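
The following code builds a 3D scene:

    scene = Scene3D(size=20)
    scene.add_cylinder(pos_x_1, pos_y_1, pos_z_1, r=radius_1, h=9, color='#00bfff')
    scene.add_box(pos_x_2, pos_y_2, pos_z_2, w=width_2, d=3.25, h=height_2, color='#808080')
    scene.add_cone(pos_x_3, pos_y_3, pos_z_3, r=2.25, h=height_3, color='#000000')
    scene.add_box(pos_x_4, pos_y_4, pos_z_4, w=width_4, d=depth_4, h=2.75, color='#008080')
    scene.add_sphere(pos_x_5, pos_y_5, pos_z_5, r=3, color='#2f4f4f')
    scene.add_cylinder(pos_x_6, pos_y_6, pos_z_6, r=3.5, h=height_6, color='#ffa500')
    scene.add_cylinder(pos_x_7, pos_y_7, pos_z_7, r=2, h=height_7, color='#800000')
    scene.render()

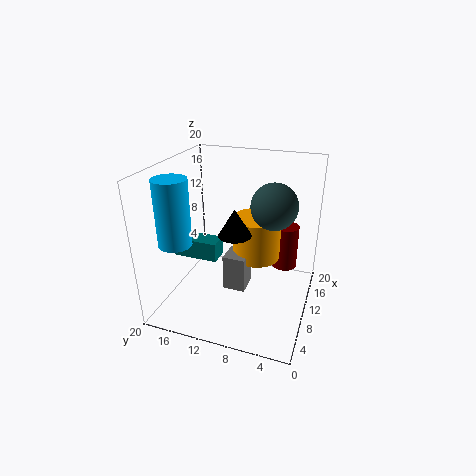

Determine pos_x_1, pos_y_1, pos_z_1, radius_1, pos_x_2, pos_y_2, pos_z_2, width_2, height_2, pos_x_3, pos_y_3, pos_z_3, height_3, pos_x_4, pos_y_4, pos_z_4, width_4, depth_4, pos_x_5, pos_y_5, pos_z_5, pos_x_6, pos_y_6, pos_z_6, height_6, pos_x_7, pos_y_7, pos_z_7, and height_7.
pos_x_1 = 5.5, pos_y_1 = 17.25, pos_z_1 = 10, radius_1 = 2.25, pos_x_2 = 9, pos_y_2 = 8.75, pos_z_2 = 1.75, width_2 = 3.5, height_2 = 5.25, pos_x_3 = 8.75, pos_y_3 = 10, pos_z_3 = 11, height_3 = 3.75, pos_x_4 = 8.25, pos_y_4 = 12.75, pos_z_4 = 6.5, width_4 = 2.75, depth_4 = 6.5, pos_x_5 = 9.5, pos_y_5 = 5, pos_z_5 = 15.5, pos_x_6 = 13.25, pos_y_6 = 8.25, pos_z_6 = 5.75, height_6 = 6.25, pos_x_7 = 18, pos_y_7 = 4.75, pos_z_7 = 2, height_7 = 7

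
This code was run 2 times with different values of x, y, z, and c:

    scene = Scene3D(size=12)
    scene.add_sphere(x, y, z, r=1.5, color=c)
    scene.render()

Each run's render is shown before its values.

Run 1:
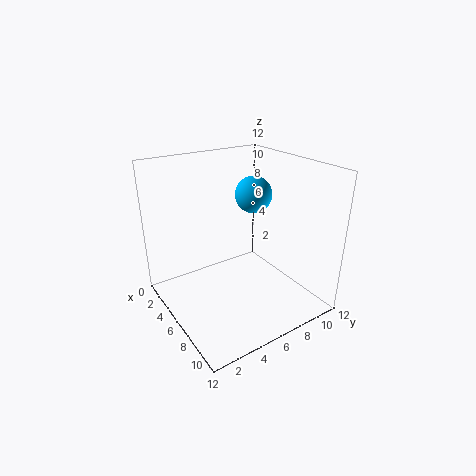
x = 6, y = 7.5, z = 9.5, c = 'deepskyblue'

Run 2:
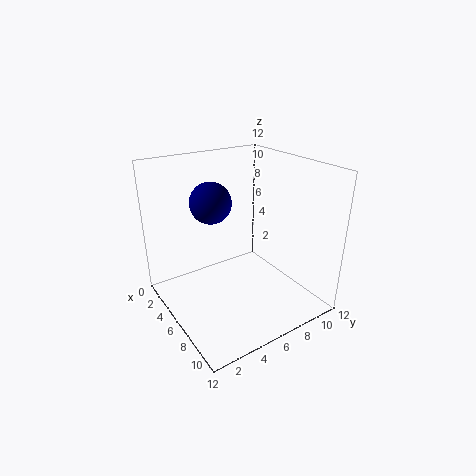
x = 7, y = 3, z = 10, c = 'navy'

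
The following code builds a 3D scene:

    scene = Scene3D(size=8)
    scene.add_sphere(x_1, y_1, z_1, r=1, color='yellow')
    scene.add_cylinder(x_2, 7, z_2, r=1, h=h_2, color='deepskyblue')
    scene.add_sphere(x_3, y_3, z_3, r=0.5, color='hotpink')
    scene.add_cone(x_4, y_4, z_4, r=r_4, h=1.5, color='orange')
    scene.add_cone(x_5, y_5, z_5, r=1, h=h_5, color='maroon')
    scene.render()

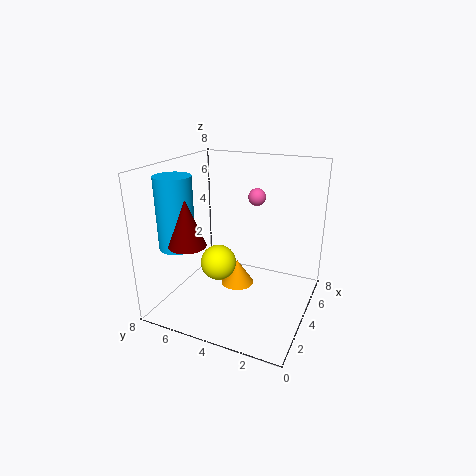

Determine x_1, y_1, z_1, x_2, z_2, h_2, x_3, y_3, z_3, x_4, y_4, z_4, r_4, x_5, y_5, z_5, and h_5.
x_1 = 3.5, y_1 = 5, z_1 = 2.5, x_2 = 2.5, z_2 = 3.5, h_2 = 4, x_3 = 5.5, y_3 = 3.5, z_3 = 6, x_4 = 5, y_4 = 4.5, z_4 = 0.5, r_4 = 1, x_5 = 2, y_5 = 6, z_5 = 4, h_5 = 2.5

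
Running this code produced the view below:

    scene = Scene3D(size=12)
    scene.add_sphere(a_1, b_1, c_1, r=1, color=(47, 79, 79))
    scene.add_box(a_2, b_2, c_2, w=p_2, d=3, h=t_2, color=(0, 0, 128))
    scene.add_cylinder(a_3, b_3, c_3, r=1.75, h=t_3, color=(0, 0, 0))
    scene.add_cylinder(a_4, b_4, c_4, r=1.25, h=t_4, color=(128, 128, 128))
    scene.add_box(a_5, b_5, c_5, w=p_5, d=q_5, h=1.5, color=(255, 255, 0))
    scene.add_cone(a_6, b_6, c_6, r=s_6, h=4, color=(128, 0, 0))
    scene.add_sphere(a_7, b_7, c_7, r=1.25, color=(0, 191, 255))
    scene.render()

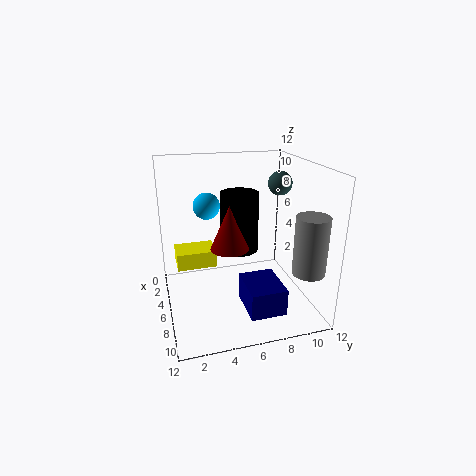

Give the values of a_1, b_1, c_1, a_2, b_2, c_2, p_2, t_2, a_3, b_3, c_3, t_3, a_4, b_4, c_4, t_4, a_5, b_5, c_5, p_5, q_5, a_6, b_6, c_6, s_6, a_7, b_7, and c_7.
a_1 = 5.5
b_1 = 9.75
c_1 = 10.25
a_2 = 6.25
b_2 = 6
c_2 = 0.5
p_2 = 3.75
t_2 = 2.25
a_3 = 3
b_3 = 7
c_3 = 3.5
t_3 = 5.5
a_4 = 10.5
b_4 = 10.25
c_4 = 4.5
t_4 = 4.5
a_5 = 2
b_5 = 1
c_5 = 2.75
p_5 = 2.5
q_5 = 3.5
a_6 = 4.25
b_6 = 5.75
c_6 = 4.25
s_6 = 1.75
a_7 = 1.5
b_7 = 4.25
c_7 = 7.5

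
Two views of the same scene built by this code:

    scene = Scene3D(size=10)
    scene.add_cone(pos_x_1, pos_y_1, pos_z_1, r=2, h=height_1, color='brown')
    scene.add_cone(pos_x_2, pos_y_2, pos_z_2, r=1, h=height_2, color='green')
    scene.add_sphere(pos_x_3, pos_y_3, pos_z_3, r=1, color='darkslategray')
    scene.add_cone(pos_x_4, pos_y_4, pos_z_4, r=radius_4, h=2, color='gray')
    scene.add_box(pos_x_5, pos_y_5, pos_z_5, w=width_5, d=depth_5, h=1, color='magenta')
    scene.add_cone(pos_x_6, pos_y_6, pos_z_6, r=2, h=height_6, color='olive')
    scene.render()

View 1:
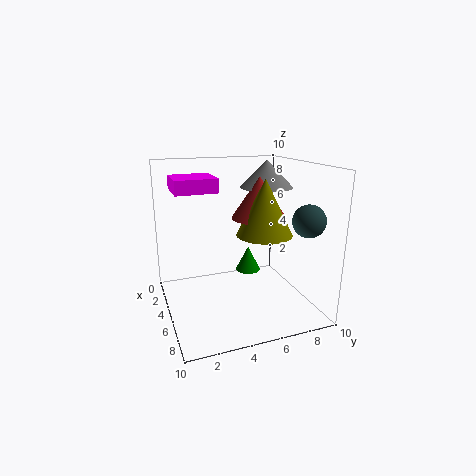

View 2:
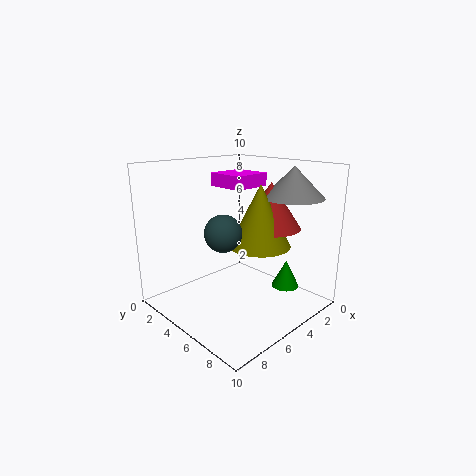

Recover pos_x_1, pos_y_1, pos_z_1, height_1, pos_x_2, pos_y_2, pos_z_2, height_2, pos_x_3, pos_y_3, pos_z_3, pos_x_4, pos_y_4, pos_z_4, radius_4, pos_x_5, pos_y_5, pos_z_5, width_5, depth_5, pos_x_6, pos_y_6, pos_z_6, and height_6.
pos_x_1 = 4; pos_y_1 = 7; pos_z_1 = 6; height_1 = 3; pos_x_2 = 2; pos_y_2 = 7; pos_z_2 = 1; height_2 = 2; pos_x_3 = 9; pos_y_3 = 8; pos_z_3 = 7; pos_x_4 = 3; pos_y_4 = 8; pos_z_4 = 8; radius_4 = 2; pos_x_5 = 1; pos_y_5 = 1; pos_z_5 = 8; width_5 = 3; depth_5 = 3; pos_x_6 = 5; pos_y_6 = 7; pos_z_6 = 5; height_6 = 4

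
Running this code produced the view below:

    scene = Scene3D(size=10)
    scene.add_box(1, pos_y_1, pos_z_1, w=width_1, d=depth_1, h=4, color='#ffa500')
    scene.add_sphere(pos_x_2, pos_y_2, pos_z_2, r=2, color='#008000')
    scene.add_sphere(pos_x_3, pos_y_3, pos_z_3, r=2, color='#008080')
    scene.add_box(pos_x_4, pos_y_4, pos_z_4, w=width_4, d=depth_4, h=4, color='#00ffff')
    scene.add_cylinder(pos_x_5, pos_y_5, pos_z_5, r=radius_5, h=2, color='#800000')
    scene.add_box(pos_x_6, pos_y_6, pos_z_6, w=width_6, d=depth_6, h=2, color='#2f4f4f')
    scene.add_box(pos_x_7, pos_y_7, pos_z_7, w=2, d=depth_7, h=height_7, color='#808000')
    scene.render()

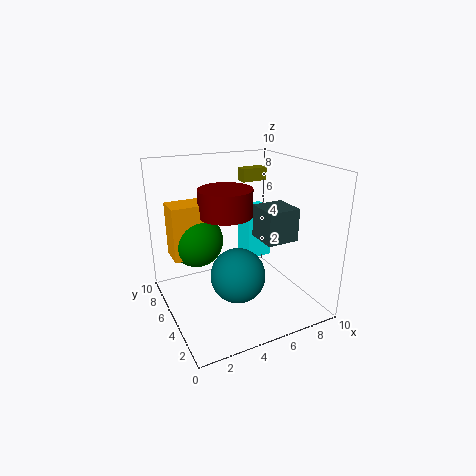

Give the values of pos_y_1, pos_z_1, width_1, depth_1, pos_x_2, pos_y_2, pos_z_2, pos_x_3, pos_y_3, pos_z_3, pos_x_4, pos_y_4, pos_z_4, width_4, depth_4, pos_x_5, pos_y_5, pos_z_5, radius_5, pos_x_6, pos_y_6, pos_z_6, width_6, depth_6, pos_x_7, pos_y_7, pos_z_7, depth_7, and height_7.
pos_y_1 = 7, pos_z_1 = 3, width_1 = 3, depth_1 = 2, pos_x_2 = 3, pos_y_2 = 8, pos_z_2 = 4, pos_x_3 = 5, pos_y_3 = 5, pos_z_3 = 2, pos_x_4 = 7, pos_y_4 = 7, pos_z_4 = 2, width_4 = 2, depth_4 = 2, pos_x_5 = 5, pos_y_5 = 7, pos_z_5 = 6, radius_5 = 2, pos_x_6 = 5, pos_y_6 = 1, pos_z_6 = 6, width_6 = 2, depth_6 = 2, pos_x_7 = 7, pos_y_7 = 8, pos_z_7 = 8, depth_7 = 1, height_7 = 1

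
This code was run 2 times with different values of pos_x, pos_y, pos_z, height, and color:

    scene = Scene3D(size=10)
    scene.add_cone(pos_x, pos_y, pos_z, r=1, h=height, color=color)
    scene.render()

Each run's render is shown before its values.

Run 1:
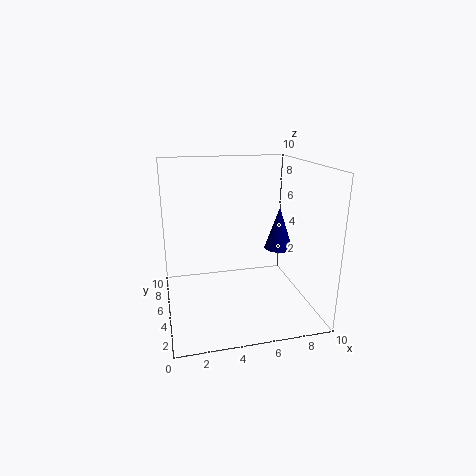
pos_x = 8; pos_y = 5; pos_z = 4; height = 3; color = 'navy'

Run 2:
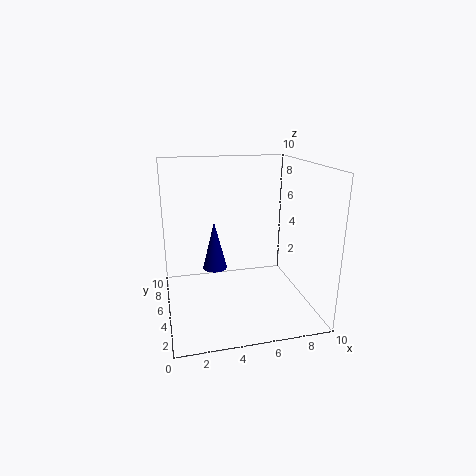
pos_x = 4; pos_y = 9; pos_z = 1; height = 4; color = 'navy'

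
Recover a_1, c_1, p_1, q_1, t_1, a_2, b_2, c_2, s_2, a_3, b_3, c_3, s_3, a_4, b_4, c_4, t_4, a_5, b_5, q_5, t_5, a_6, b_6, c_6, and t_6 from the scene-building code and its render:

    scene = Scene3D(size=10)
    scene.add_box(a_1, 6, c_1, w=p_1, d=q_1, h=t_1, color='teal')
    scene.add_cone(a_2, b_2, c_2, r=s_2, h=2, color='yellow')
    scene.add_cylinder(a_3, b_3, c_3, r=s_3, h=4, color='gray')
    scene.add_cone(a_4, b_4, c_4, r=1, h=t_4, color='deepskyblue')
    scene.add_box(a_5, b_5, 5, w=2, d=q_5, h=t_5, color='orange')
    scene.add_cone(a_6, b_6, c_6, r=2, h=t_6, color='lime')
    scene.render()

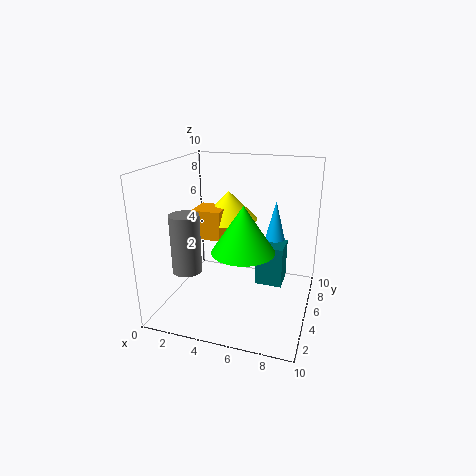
a_1 = 6
c_1 = 1
p_1 = 2
q_1 = 2
t_1 = 3
a_2 = 4
b_2 = 6
c_2 = 6
s_2 = 2
a_3 = 2
b_3 = 3
c_3 = 3
s_3 = 1
a_4 = 7
b_4 = 8
c_4 = 3
t_4 = 4
a_5 = 2
b_5 = 4
q_5 = 2
t_5 = 2
a_6 = 6
b_6 = 3
c_6 = 5
t_6 = 3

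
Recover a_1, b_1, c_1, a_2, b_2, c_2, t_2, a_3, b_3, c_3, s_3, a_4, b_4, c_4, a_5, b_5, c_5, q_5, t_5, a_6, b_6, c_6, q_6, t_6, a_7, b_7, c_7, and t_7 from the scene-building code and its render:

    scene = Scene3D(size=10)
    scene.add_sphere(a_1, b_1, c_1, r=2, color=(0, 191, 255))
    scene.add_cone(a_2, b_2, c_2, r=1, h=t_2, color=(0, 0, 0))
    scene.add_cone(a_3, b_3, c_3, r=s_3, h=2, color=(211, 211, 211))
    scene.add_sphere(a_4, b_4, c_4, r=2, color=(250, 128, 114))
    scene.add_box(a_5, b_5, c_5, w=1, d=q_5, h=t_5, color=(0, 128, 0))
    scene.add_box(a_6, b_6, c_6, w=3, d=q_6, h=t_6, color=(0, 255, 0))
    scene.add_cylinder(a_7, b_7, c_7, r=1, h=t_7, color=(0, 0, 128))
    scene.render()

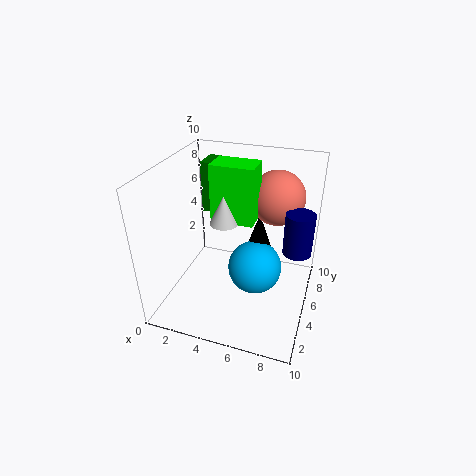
a_1 = 6; b_1 = 6; c_1 = 2; a_2 = 6; b_2 = 7; c_2 = 3; t_2 = 3; a_3 = 4; b_3 = 5; c_3 = 6; s_3 = 1; a_4 = 7; b_4 = 8; c_4 = 7; a_5 = 1; b_5 = 8; c_5 = 5; q_5 = 2; t_5 = 4; a_6 = 3; b_6 = 5; c_6 = 6; q_6 = 2; t_6 = 4; a_7 = 9; b_7 = 6; c_7 = 4; t_7 = 3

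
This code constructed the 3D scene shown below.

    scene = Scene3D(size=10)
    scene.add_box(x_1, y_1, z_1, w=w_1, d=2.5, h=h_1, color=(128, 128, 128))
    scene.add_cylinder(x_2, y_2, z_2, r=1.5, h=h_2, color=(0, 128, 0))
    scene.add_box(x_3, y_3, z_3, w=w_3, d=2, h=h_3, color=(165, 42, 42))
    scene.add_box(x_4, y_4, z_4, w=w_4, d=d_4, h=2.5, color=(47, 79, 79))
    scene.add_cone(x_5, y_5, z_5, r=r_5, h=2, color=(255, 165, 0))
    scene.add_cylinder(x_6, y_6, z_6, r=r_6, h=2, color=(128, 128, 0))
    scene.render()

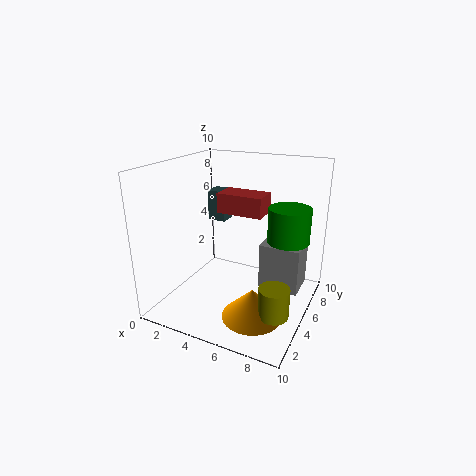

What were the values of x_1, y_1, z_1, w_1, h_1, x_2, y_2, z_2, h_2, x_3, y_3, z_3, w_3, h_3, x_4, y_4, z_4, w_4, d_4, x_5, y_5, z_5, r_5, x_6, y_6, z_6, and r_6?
x_1 = 6; y_1 = 6.5; z_1 = 0.5; w_1 = 3; h_1 = 3.5; x_2 = 8; y_2 = 7; z_2 = 4.5; h_2 = 2.5; x_3 = 2.5; y_3 = 6.5; z_3 = 6; w_3 = 3.5; h_3 = 1.5; x_4 = 0.5; y_4 = 8.5; z_4 = 4.5; w_4 = 1.5; d_4 = 1.5; x_5 = 7; y_5 = 3; z_5 = 0.5; r_5 = 2; x_6 = 8.5; y_6 = 3; z_6 = 1; r_6 = 1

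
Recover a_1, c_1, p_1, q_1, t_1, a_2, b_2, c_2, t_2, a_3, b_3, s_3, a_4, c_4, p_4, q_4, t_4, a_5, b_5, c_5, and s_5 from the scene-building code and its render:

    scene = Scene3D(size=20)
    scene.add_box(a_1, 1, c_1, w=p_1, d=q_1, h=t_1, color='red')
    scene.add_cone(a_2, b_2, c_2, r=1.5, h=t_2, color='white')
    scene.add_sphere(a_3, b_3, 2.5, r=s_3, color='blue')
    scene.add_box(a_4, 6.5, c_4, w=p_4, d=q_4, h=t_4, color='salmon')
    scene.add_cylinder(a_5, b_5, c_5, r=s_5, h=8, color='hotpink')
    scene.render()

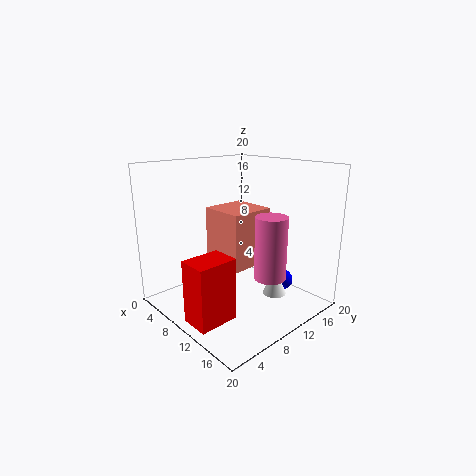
a_1 = 9.5; c_1 = 0.5; p_1 = 4; q_1 = 5.5; t_1 = 8.5; a_2 = 16.5; b_2 = 10.5; c_2 = 4; t_2 = 3.5; a_3 = 13; b_3 = 16.5; s_3 = 1.5; a_4 = 7.5; c_4 = 7; p_4 = 6; q_4 = 6; t_4 = 7.5; a_5 = 16.5; b_5 = 9.5; c_5 = 6.5; s_5 = 2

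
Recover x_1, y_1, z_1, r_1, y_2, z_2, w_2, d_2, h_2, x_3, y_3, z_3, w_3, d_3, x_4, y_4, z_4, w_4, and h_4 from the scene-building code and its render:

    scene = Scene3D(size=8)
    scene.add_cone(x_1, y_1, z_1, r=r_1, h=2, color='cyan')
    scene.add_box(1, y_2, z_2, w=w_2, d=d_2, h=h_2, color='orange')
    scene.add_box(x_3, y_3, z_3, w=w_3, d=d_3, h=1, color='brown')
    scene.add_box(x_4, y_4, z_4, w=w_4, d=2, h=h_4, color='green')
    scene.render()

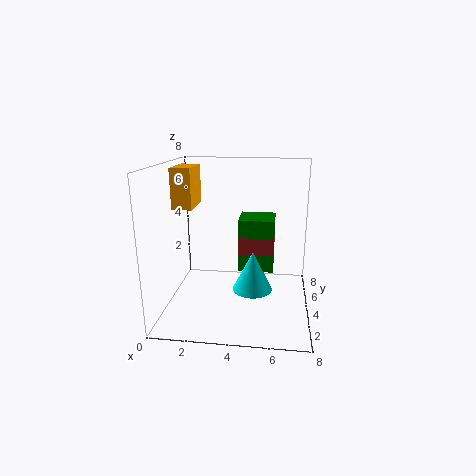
x_1 = 5, y_1 = 2, z_1 = 2, r_1 = 1, y_2 = 2, z_2 = 6, w_2 = 1, d_2 = 2, h_2 = 2, x_3 = 4, y_3 = 4, z_3 = 3, w_3 = 2, d_3 = 3, x_4 = 4, y_4 = 4, z_4 = 2, w_4 = 2, h_4 = 3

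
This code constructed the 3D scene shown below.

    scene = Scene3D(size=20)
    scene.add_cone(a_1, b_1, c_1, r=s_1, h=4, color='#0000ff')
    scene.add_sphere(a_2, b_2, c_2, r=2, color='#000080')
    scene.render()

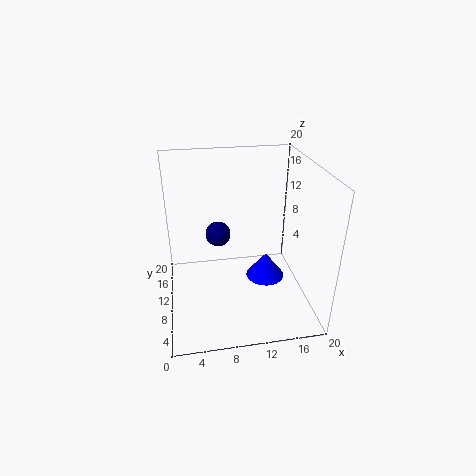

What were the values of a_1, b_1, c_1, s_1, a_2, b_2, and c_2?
a_1 = 15, b_1 = 13, c_1 = 1, s_1 = 3, a_2 = 8, b_2 = 17, c_2 = 7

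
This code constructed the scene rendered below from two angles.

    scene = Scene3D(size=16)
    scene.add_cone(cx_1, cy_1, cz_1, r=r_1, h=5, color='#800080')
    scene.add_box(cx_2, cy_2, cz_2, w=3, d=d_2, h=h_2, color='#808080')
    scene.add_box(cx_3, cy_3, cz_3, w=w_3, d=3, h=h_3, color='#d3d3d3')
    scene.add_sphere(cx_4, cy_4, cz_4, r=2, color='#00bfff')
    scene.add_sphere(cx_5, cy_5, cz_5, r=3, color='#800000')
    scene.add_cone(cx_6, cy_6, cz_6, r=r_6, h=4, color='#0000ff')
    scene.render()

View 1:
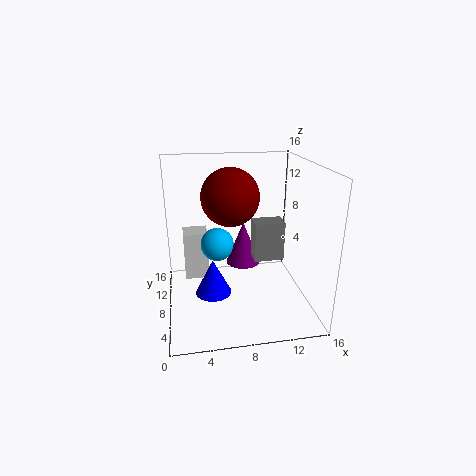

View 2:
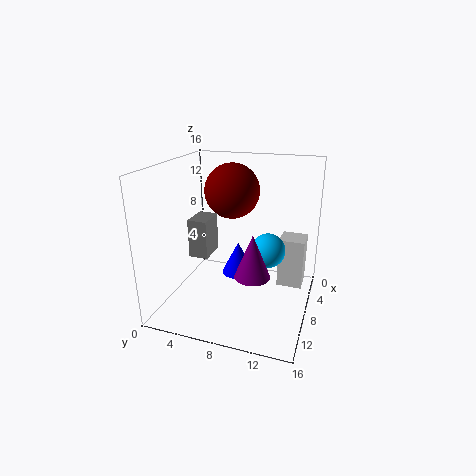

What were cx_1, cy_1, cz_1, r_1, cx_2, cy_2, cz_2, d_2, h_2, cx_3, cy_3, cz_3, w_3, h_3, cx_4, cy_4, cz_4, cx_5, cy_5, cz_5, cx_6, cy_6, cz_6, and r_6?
cx_1 = 9
cy_1 = 10
cz_1 = 4
r_1 = 2
cx_2 = 9
cy_2 = 4
cz_2 = 7
d_2 = 2
h_2 = 4
cx_3 = 2
cy_3 = 12
cz_3 = 1
w_3 = 3
h_3 = 6
cx_4 = 6
cy_4 = 11
cz_4 = 6
cx_5 = 7
cy_5 = 7
cz_5 = 13
cx_6 = 5
cy_6 = 7
cz_6 = 2
r_6 = 2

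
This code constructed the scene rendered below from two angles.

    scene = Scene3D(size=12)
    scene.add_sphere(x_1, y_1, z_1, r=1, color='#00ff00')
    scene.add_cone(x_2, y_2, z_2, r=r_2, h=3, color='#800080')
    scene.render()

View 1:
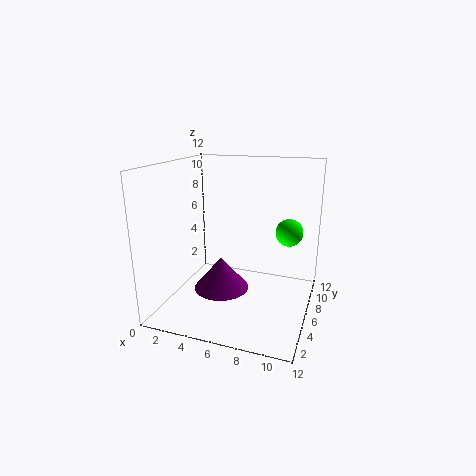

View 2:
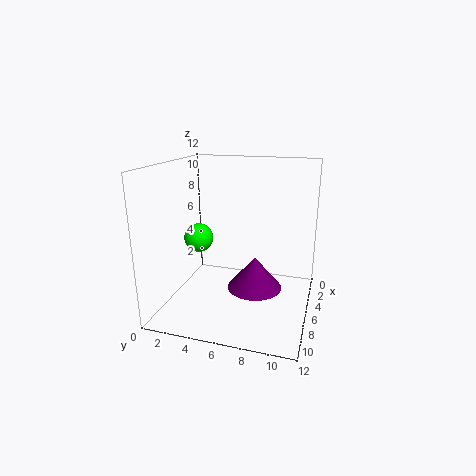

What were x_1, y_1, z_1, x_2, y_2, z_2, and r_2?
x_1 = 10.5, y_1 = 4.5, z_1 = 7.5, x_2 = 4, y_2 = 7, z_2 = 0.5, r_2 = 2.5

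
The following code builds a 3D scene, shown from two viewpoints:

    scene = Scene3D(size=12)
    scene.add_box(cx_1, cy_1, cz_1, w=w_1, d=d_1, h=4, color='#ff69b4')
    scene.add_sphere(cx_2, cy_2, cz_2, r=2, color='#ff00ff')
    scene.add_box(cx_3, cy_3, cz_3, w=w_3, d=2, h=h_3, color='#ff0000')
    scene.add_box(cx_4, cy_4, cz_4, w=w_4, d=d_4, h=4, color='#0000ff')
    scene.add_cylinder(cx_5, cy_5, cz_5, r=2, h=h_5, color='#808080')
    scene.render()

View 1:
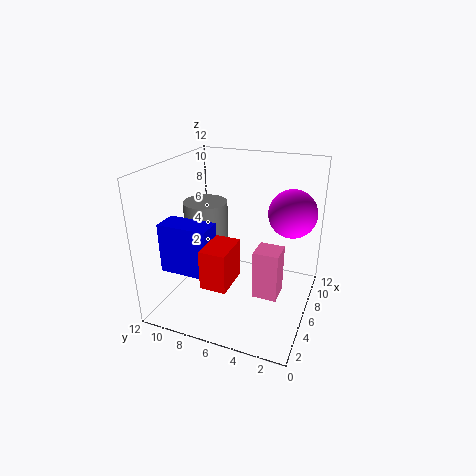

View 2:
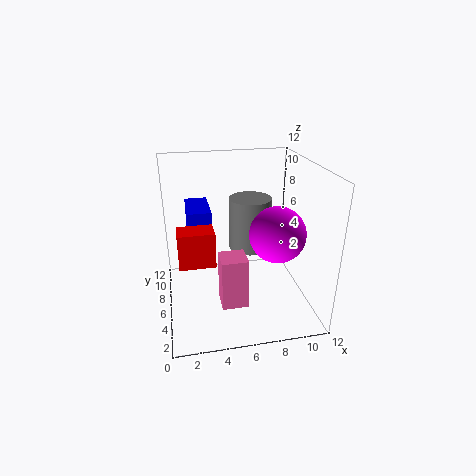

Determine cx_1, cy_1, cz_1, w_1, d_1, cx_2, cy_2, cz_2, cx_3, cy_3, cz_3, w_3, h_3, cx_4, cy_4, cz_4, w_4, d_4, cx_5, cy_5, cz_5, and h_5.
cx_1 = 4, cy_1 = 2, cz_1 = 2, w_1 = 2, d_1 = 2, cx_2 = 8, cy_2 = 2, cz_2 = 8, cx_3 = 1, cy_3 = 5, cz_3 = 4, w_3 = 3, h_3 = 3, cx_4 = 2, cy_4 = 7, cz_4 = 4, w_4 = 2, d_4 = 4, cx_5 = 8, cy_5 = 10, cz_5 = 3, h_5 = 5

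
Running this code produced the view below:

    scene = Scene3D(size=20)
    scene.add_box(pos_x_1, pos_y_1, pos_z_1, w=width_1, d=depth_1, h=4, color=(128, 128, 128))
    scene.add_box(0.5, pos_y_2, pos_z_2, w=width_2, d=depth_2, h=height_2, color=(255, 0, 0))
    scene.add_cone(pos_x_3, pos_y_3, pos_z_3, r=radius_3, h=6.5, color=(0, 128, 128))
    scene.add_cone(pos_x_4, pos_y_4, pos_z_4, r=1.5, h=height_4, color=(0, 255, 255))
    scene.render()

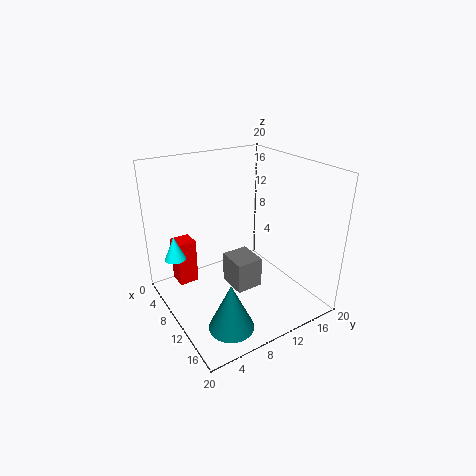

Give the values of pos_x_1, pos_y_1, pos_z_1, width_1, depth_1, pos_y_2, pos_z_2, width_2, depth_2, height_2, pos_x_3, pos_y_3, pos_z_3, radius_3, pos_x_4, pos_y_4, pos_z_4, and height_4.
pos_x_1 = 11
pos_y_1 = 7
pos_z_1 = 5
width_1 = 4
depth_1 = 3.5
pos_y_2 = 3.5
pos_z_2 = 0.5
width_2 = 3
depth_2 = 3
height_2 = 7
pos_x_3 = 15.5
pos_y_3 = 5.5
pos_z_3 = 0.5
radius_3 = 3
pos_x_4 = 5
pos_y_4 = 2.5
pos_z_4 = 6.5
height_4 = 3.5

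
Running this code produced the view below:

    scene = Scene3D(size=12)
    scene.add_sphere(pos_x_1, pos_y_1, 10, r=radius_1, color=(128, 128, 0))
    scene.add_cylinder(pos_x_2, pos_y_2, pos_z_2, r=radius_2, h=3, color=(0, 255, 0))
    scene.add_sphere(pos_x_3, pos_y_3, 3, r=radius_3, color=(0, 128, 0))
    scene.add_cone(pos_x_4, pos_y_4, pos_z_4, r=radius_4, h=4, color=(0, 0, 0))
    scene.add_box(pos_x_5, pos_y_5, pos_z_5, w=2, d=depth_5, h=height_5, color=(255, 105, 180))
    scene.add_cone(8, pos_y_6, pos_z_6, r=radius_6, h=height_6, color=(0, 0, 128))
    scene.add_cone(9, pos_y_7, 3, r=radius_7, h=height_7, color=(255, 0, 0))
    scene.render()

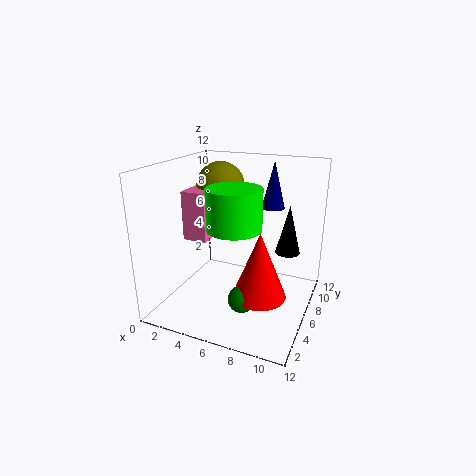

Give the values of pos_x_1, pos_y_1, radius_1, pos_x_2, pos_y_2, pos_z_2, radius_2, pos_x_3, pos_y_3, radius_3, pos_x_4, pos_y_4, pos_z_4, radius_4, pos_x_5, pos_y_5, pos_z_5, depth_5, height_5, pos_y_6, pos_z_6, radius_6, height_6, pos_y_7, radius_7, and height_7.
pos_x_1 = 4; pos_y_1 = 7; radius_1 = 2; pos_x_2 = 7; pos_y_2 = 3; pos_z_2 = 8; radius_2 = 2; pos_x_3 = 8; pos_y_3 = 2; radius_3 = 1; pos_x_4 = 10; pos_y_4 = 7; pos_z_4 = 5; radius_4 = 1; pos_x_5 = 2; pos_y_5 = 4; pos_z_5 = 6; depth_5 = 4; height_5 = 4; pos_y_6 = 9; pos_z_6 = 8; radius_6 = 1; height_6 = 4; pos_y_7 = 3; radius_7 = 2; height_7 = 5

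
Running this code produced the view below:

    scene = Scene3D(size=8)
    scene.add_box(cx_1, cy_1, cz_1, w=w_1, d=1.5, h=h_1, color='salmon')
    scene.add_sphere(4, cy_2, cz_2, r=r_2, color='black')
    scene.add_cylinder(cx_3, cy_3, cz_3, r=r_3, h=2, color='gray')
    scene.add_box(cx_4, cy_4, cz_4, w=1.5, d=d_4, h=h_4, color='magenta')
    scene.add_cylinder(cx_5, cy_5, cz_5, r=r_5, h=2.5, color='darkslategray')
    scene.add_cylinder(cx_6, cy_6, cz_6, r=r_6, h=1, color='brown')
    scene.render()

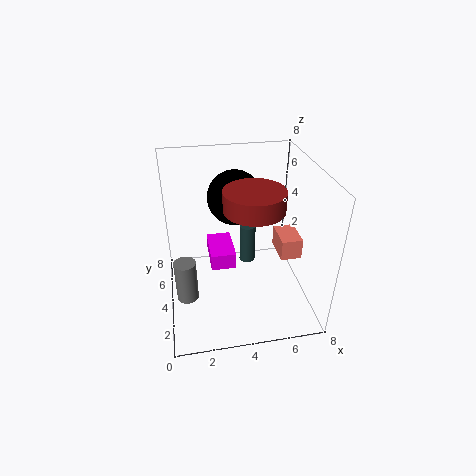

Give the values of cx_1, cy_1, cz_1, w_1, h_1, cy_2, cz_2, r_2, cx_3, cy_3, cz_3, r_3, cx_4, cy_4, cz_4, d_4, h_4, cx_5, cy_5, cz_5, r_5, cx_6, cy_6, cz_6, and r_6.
cx_1 = 5.5, cy_1 = 1, cz_1 = 4.5, w_1 = 1, h_1 = 1, cy_2 = 5, cz_2 = 6, r_2 = 1.5, cx_3 = 1, cy_3 = 1, cz_3 = 3, r_3 = 0.5, cx_4 = 2.5, cy_4 = 4.5, cz_4 = 1.5, d_4 = 2.5, h_4 = 1, cx_5 = 5, cy_5 = 6, cz_5 = 1, r_5 = 0.5, cx_6 = 4.5, cy_6 = 2.5, cz_6 = 6.5, r_6 = 1.5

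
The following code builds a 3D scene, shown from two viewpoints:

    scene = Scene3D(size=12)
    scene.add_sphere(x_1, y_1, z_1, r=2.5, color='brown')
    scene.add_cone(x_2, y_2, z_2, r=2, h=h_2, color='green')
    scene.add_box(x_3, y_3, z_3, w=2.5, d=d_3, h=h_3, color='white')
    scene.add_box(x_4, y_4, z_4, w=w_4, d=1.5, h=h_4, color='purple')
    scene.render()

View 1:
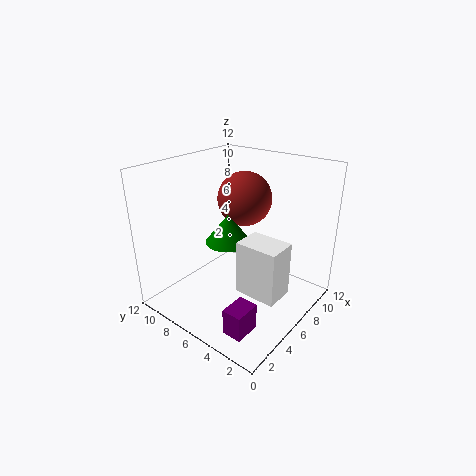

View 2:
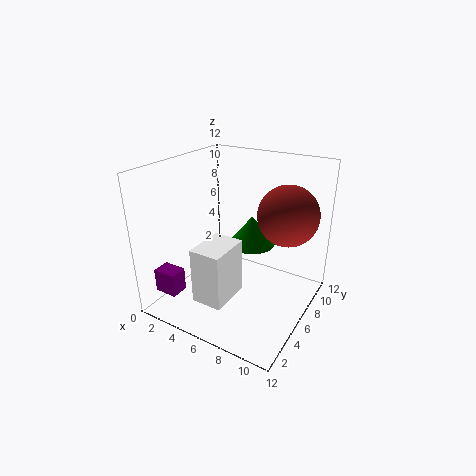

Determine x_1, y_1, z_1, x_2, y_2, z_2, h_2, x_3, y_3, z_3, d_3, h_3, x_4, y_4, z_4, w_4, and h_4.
x_1 = 9.5, y_1 = 8, z_1 = 8, x_2 = 6.5, y_2 = 7.5, z_2 = 5, h_2 = 2.5, x_3 = 4.5, y_3 = 1.5, z_3 = 2, d_3 = 3.5, h_3 = 4.5, x_4 = 0.5, y_4 = 1.5, z_4 = 1.5, w_4 = 2, h_4 = 2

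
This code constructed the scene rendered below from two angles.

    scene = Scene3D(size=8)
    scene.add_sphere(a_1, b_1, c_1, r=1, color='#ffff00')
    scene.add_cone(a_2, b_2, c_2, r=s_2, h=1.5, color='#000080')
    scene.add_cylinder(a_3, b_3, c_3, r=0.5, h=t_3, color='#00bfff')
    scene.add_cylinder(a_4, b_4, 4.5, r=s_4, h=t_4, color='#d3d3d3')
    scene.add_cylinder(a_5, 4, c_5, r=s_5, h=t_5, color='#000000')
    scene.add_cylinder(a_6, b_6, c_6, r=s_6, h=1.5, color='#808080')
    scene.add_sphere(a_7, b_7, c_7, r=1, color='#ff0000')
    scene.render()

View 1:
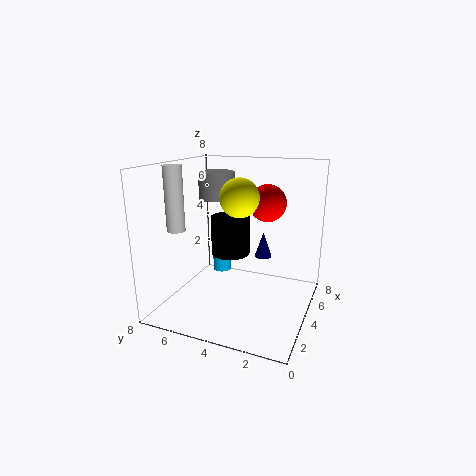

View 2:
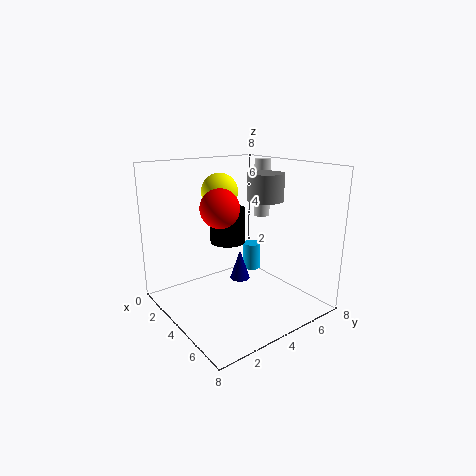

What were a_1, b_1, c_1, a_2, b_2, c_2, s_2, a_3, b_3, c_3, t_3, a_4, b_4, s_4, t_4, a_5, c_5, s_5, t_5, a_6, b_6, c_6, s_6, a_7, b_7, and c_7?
a_1 = 3, b_1 = 3.5, c_1 = 6.5, a_2 = 5.5, b_2 = 3, c_2 = 2.5, s_2 = 0.5, a_3 = 4, b_3 = 5, c_3 = 2, t_3 = 1.5, a_4 = 2.5, b_4 = 7, s_4 = 0.5, t_4 = 3.5, a_5 = 3, c_5 = 3.5, s_5 = 1, t_5 = 2, a_6 = 4.5, b_6 = 5.5, c_6 = 6, s_6 = 1, a_7 = 4.5, b_7 = 2.5, c_7 = 6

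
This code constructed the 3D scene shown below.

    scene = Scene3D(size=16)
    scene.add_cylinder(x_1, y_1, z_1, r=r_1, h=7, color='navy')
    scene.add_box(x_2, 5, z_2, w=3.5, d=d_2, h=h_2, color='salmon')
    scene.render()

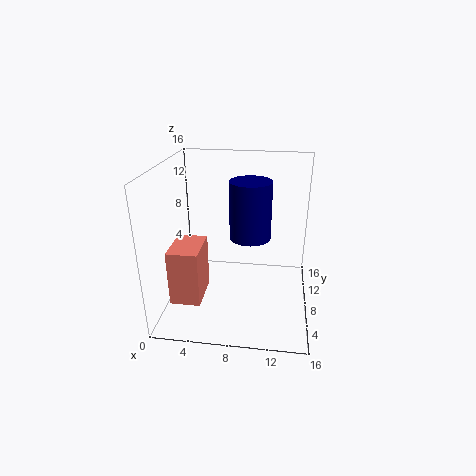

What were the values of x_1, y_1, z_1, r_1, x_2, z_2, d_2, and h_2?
x_1 = 9
y_1 = 11.5
z_1 = 6.5
r_1 = 2.5
x_2 = 0.5
z_2 = 0.5
d_2 = 5
h_2 = 6.5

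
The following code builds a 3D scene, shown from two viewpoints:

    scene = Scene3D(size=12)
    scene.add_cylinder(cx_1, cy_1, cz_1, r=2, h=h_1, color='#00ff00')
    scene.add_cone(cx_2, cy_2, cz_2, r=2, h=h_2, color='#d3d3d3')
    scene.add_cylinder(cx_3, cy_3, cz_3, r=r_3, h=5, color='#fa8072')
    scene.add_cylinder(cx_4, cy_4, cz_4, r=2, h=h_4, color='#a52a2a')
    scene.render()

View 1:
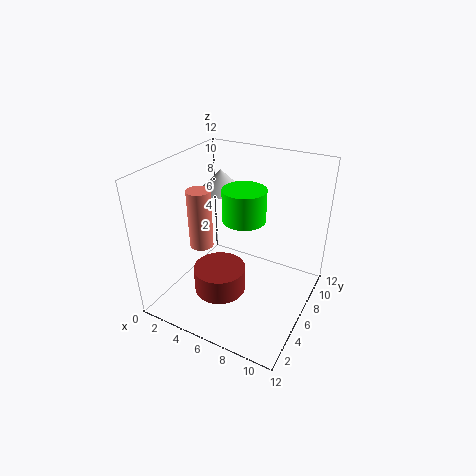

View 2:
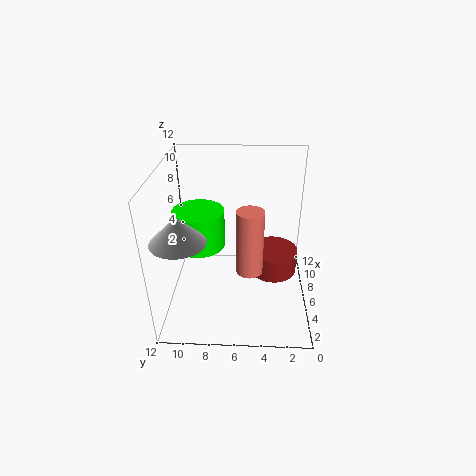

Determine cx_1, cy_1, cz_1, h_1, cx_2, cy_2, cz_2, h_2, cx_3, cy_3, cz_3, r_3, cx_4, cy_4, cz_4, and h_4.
cx_1 = 5, cy_1 = 9, cz_1 = 6, h_1 = 3, cx_2 = 2, cy_2 = 10, cz_2 = 8, h_2 = 2, cx_3 = 3, cy_3 = 5, cz_3 = 5, r_3 = 1, cx_4 = 6, cy_4 = 3, cz_4 = 3, h_4 = 2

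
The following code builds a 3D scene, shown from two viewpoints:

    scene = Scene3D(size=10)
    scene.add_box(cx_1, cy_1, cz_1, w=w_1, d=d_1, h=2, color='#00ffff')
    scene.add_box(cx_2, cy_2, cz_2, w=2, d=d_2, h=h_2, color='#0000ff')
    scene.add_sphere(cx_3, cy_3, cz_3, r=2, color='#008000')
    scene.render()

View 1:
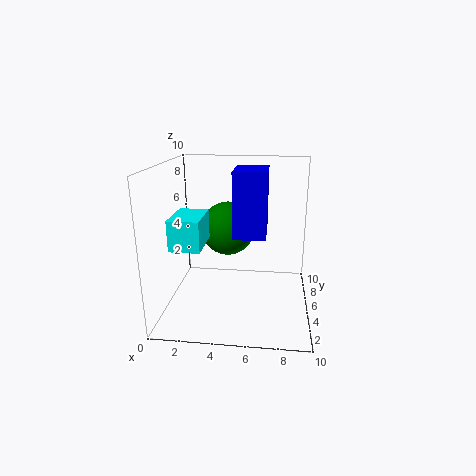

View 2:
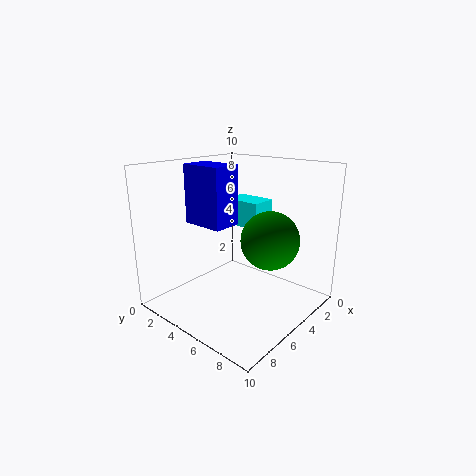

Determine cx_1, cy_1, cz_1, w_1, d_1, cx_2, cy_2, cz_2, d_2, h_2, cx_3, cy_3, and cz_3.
cx_1 = 1; cy_1 = 2; cz_1 = 5; w_1 = 2; d_1 = 3; cx_2 = 5; cy_2 = 2; cz_2 = 6; d_2 = 3; h_2 = 4; cx_3 = 4; cy_3 = 7; cz_3 = 5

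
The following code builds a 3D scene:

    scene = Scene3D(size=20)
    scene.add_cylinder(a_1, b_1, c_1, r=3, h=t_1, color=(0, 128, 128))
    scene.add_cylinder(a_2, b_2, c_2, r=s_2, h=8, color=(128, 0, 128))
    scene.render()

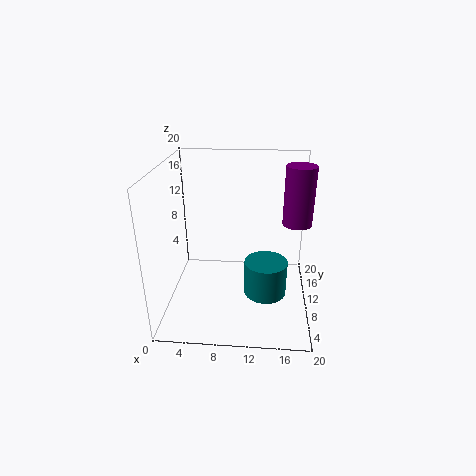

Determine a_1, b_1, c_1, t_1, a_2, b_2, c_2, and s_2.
a_1 = 14; b_1 = 9; c_1 = 2; t_1 = 5; a_2 = 18; b_2 = 11; c_2 = 12; s_2 = 2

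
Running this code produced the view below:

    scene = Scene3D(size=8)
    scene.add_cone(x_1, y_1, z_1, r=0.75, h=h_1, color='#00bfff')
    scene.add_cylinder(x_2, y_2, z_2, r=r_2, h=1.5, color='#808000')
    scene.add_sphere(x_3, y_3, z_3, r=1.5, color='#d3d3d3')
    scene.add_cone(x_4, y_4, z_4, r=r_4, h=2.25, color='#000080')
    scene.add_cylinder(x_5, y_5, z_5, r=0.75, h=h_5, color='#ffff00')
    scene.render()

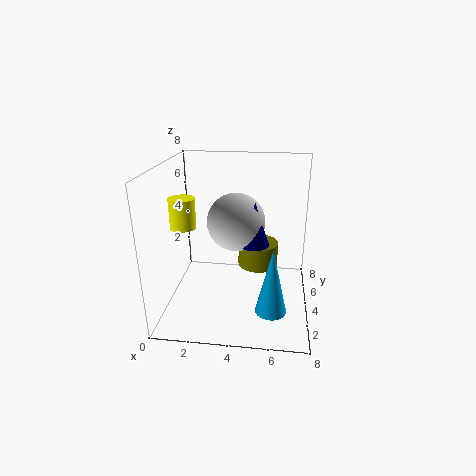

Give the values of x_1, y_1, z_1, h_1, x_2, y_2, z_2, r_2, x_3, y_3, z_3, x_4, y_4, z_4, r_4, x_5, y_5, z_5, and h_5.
x_1 = 6
y_1 = 0.75
z_1 = 1.75
h_1 = 3.25
x_2 = 5
y_2 = 6.25
z_2 = 1.25
r_2 = 1.25
x_3 = 4
y_3 = 3.25
z_3 = 5.25
x_4 = 5
y_4 = 2.75
z_4 = 4.25
r_4 = 0.75
x_5 = 0.75
y_5 = 4.5
z_5 = 4.25
h_5 = 1.75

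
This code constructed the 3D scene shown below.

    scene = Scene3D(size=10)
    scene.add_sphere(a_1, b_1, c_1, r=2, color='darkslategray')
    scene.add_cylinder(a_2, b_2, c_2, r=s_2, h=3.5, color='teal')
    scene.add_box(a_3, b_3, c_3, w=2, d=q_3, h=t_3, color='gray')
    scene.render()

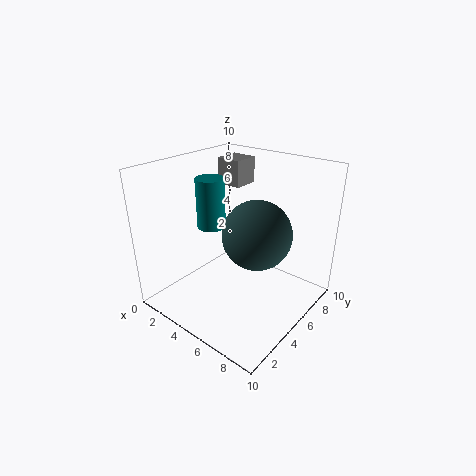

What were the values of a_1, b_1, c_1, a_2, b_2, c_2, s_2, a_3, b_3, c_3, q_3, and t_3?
a_1 = 8, b_1 = 3, c_1 = 7, a_2 = 3, b_2 = 4.5, c_2 = 5.5, s_2 = 1, a_3 = 1, b_3 = 7.5, c_3 = 7.5, q_3 = 2, t_3 = 2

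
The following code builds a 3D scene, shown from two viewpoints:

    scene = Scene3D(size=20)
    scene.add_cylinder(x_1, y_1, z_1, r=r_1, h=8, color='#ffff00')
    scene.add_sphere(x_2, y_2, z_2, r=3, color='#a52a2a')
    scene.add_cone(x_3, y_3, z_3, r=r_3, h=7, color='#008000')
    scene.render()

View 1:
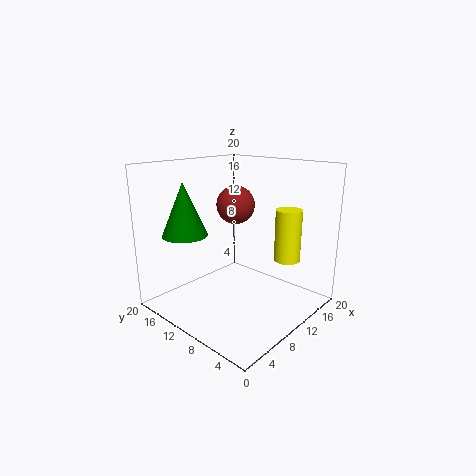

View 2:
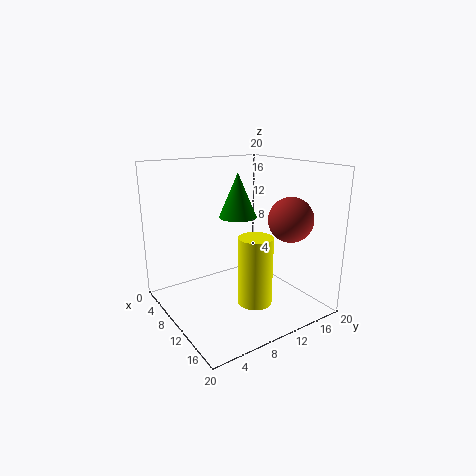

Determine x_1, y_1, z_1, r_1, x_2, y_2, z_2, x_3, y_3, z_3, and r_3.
x_1 = 18; y_1 = 7; z_1 = 5; r_1 = 2; x_2 = 15; y_2 = 15; z_2 = 13; x_3 = 4; y_3 = 14; z_3 = 11; r_3 = 3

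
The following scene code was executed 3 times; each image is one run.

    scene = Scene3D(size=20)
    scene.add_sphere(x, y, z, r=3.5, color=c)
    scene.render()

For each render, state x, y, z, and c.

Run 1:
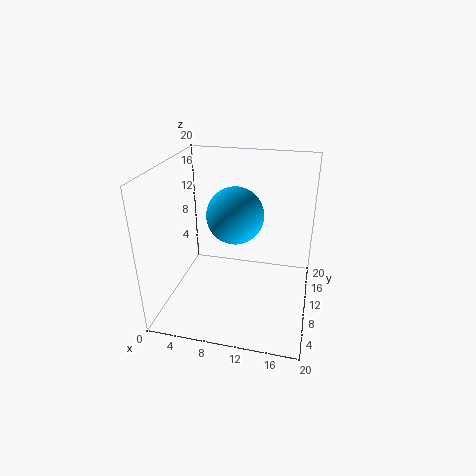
x = 10.5; y = 6.5; z = 15; c = 'deepskyblue'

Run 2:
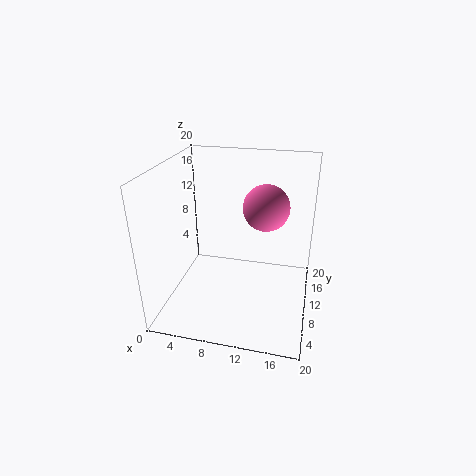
x = 13; y = 15.5; z = 12.5; c = 'hotpink'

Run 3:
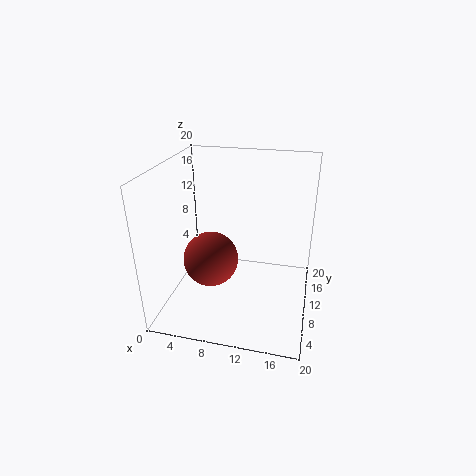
x = 7.5; y = 5.5; z = 9; c = 'brown'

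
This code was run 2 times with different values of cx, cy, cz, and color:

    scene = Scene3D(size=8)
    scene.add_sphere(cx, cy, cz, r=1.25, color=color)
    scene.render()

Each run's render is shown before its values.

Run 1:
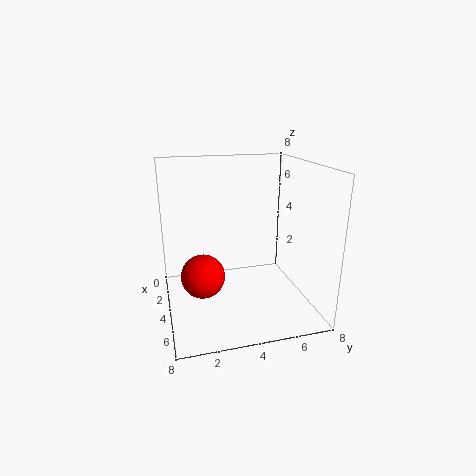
cx = 3.75
cy = 2
cz = 1.75
color = 'red'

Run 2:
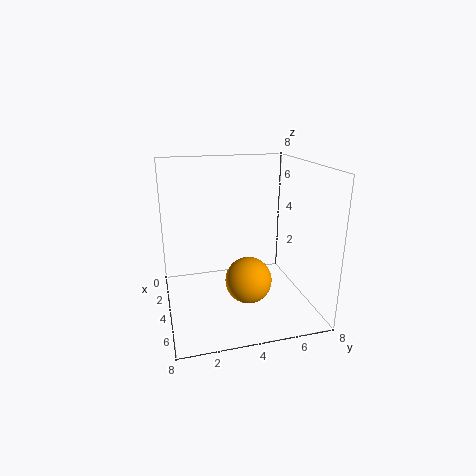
cx = 5.25
cy = 4.25
cz = 2
color = 'orange'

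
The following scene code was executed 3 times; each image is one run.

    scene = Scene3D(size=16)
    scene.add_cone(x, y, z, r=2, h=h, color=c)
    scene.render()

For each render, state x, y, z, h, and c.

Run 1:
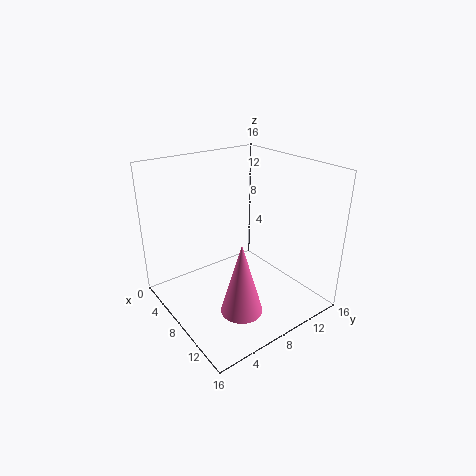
x = 14; y = 4; z = 4; h = 7; c = 'hotpink'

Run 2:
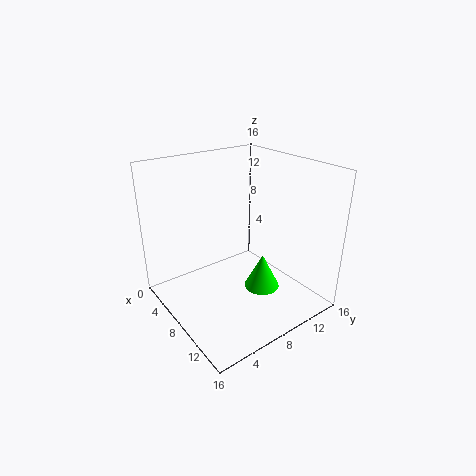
x = 10; y = 10; z = 2; h = 4; c = 'lime'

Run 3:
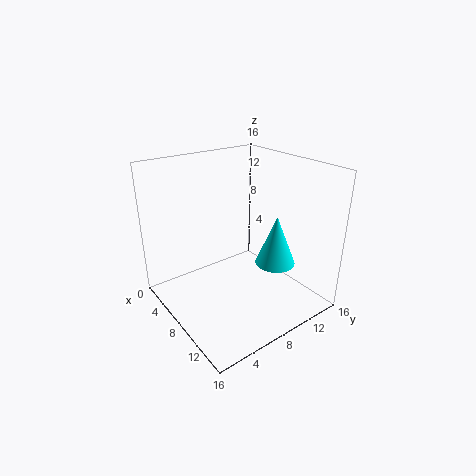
x = 13; y = 9; z = 7; h = 5; c = 'cyan'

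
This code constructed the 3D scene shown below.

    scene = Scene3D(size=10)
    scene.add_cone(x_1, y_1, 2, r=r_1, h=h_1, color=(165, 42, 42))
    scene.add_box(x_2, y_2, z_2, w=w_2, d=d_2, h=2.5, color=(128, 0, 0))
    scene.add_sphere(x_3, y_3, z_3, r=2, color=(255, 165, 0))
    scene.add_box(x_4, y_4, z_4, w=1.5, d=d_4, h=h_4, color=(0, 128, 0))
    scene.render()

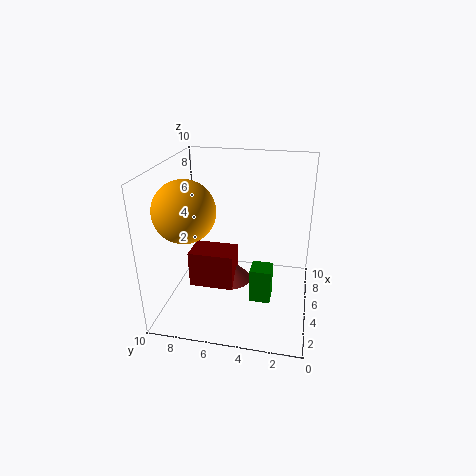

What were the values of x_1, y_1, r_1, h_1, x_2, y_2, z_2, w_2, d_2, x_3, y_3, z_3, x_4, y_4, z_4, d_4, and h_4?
x_1 = 4.5
y_1 = 5.5
r_1 = 1.5
h_1 = 1.5
x_2 = 3
y_2 = 5
z_2 = 2
w_2 = 2
d_2 = 3
x_3 = 3
y_3 = 8
z_3 = 7.5
x_4 = 4
y_4 = 2.5
z_4 = 0.5
d_4 = 1.5
h_4 = 2.5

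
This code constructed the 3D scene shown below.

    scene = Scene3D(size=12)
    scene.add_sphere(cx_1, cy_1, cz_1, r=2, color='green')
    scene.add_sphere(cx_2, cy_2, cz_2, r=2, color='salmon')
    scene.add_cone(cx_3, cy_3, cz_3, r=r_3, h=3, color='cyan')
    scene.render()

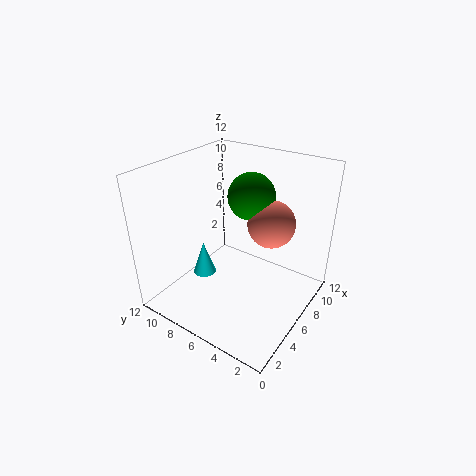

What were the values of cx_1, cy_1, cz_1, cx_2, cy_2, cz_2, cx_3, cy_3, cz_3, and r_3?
cx_1 = 8
cy_1 = 6
cz_1 = 9
cx_2 = 8
cy_2 = 4
cz_2 = 7
cx_3 = 5
cy_3 = 9
cz_3 = 2
r_3 = 1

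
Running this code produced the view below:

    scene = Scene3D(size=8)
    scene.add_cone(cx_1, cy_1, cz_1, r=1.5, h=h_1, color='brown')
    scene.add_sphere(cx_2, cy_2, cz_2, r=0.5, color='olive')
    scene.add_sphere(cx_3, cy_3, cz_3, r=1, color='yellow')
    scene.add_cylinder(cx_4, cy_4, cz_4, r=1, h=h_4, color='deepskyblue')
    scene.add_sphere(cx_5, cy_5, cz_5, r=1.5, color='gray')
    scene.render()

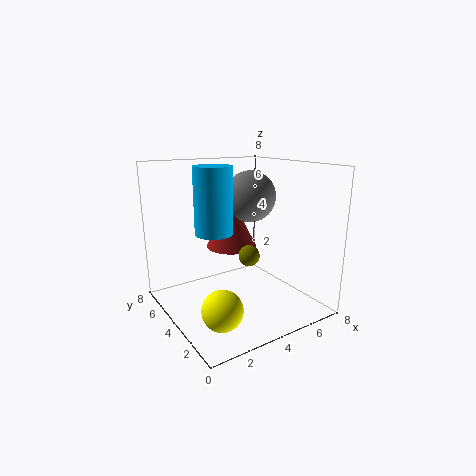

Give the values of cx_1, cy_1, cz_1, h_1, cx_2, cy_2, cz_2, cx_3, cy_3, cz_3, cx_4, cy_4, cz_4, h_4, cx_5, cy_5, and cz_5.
cx_1 = 4.5, cy_1 = 5.5, cz_1 = 3, h_1 = 3, cx_2 = 3, cy_2 = 1.5, cz_2 = 4, cx_3 = 1.5, cy_3 = 1.5, cz_3 = 1.5, cx_4 = 2.5, cy_4 = 4, cz_4 = 4.5, h_4 = 3.5, cx_5 = 5.5, cy_5 = 5, cz_5 = 6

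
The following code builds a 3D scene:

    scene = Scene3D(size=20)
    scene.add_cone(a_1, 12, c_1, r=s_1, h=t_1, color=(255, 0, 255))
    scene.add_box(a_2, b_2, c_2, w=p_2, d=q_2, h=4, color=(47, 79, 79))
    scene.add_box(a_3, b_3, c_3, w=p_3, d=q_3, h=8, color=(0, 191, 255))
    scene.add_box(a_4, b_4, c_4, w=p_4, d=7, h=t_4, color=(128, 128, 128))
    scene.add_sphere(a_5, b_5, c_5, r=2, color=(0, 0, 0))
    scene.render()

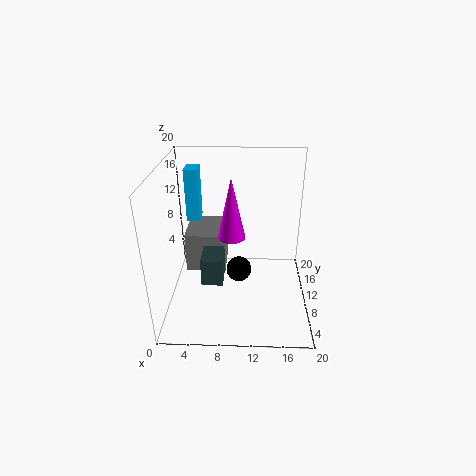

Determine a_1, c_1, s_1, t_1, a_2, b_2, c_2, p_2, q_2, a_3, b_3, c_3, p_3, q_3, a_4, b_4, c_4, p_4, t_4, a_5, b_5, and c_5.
a_1 = 9, c_1 = 9, s_1 = 2, t_1 = 9, a_2 = 5, b_2 = 7, c_2 = 4, p_2 = 3, q_2 = 4, a_3 = 2, b_3 = 15, c_3 = 10, p_3 = 2, q_3 = 3, a_4 = 2, b_4 = 12, c_4 = 3, p_4 = 6, t_4 = 6, a_5 = 10, b_5 = 14, c_5 = 2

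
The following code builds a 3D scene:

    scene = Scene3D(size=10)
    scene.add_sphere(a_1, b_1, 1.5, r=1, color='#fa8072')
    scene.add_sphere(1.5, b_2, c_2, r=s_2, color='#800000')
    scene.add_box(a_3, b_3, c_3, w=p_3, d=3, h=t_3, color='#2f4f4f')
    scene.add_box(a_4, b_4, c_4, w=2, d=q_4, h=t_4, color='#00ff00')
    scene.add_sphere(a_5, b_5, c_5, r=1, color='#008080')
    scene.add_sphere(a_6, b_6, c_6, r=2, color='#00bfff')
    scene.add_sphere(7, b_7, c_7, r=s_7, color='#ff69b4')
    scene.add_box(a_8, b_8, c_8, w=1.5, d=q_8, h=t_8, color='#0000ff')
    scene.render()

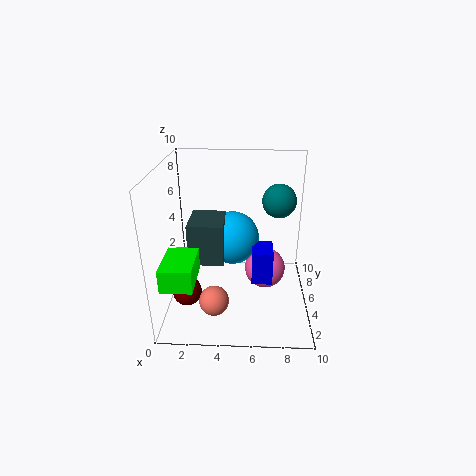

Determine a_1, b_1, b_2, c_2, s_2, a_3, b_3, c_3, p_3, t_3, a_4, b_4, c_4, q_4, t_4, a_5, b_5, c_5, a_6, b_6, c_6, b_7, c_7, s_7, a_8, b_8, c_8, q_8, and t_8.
a_1 = 3.5; b_1 = 2.5; b_2 = 3.5; c_2 = 1.5; s_2 = 1; a_3 = 1.5; b_3 = 4.5; c_3 = 3; p_3 = 2.5; t_3 = 3; a_4 = 0.5; b_4 = 0.5; c_4 = 3.5; q_4 = 3; t_4 = 1.5; a_5 = 7.5; b_5 = 3; c_5 = 8.5; a_6 = 4.5; b_6 = 7; c_6 = 4; b_7 = 6; c_7 = 2; s_7 = 1.5; a_8 = 6; b_8 = 4.5; c_8 = 1.5; q_8 = 2; t_8 = 2.5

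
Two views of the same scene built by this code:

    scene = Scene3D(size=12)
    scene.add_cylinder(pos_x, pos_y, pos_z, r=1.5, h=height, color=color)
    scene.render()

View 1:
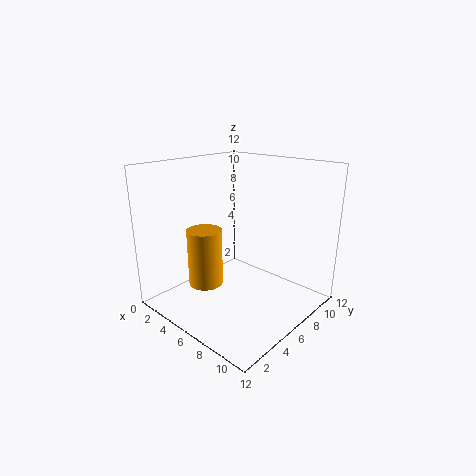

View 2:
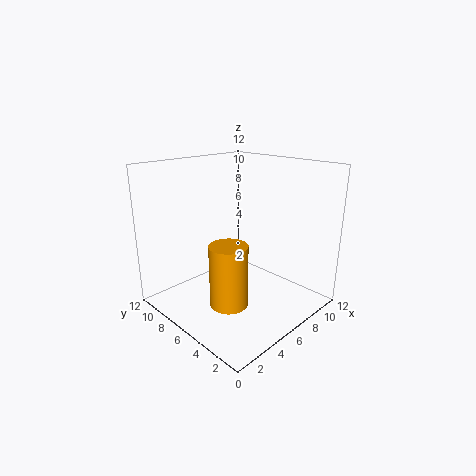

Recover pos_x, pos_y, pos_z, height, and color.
pos_x = 3.5, pos_y = 4.5, pos_z = 1.5, height = 5, color = 'orange'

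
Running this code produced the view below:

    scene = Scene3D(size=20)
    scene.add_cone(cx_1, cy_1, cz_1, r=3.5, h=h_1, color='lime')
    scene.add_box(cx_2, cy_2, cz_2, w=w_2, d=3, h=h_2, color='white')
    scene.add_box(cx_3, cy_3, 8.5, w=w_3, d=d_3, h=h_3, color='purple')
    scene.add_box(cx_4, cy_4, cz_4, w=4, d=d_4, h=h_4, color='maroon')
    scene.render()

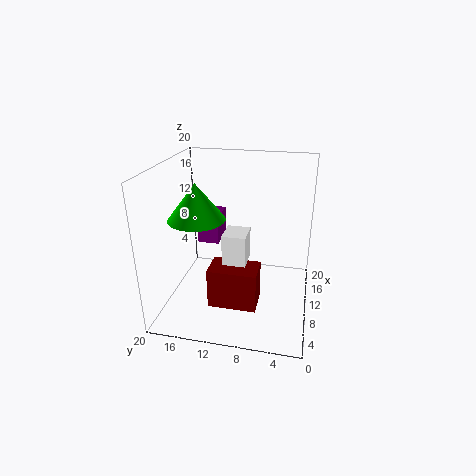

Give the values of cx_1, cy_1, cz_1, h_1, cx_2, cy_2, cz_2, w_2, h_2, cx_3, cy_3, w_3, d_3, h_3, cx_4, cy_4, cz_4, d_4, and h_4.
cx_1 = 5
cy_1 = 14
cz_1 = 14.5
h_1 = 4.5
cx_2 = 5
cy_2 = 8
cz_2 = 8.5
w_2 = 3.5
h_2 = 4
cx_3 = 10.5
cy_3 = 13
w_3 = 4.5
d_3 = 3
h_3 = 4
cx_4 = 4.5
cy_4 = 6.5
cz_4 = 2
d_4 = 6.5
h_4 = 5.5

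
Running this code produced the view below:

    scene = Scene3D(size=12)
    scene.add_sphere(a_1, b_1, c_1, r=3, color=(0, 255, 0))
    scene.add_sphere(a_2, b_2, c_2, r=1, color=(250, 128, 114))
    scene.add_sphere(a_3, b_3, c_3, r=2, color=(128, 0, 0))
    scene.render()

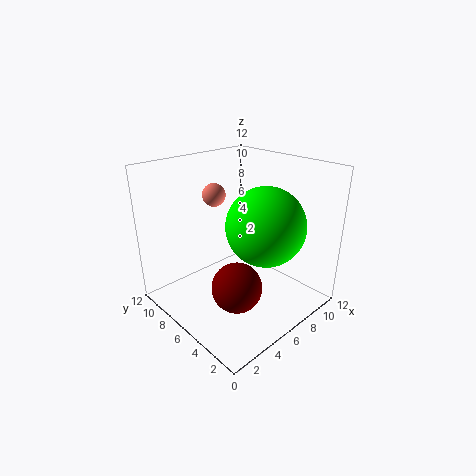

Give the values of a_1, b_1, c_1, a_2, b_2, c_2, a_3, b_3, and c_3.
a_1 = 6; b_1 = 3; c_1 = 8; a_2 = 6; b_2 = 9; c_2 = 9; a_3 = 4; b_3 = 4; c_3 = 3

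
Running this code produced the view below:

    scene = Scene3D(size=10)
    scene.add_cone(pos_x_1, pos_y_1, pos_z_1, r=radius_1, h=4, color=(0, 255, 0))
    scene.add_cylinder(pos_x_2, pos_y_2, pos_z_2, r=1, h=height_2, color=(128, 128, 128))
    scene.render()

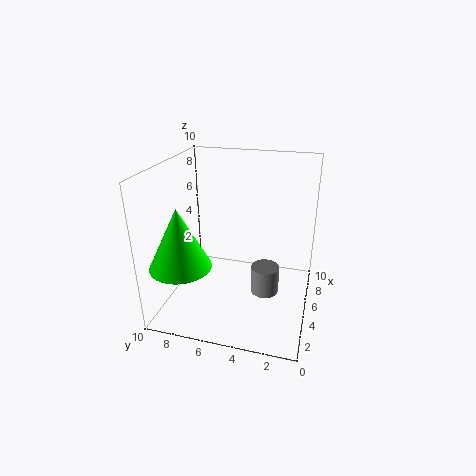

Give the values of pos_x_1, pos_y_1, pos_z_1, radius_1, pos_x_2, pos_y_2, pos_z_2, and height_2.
pos_x_1 = 2, pos_y_1 = 8, pos_z_1 = 4, radius_1 = 2, pos_x_2 = 5, pos_y_2 = 3, pos_z_2 = 1, height_2 = 2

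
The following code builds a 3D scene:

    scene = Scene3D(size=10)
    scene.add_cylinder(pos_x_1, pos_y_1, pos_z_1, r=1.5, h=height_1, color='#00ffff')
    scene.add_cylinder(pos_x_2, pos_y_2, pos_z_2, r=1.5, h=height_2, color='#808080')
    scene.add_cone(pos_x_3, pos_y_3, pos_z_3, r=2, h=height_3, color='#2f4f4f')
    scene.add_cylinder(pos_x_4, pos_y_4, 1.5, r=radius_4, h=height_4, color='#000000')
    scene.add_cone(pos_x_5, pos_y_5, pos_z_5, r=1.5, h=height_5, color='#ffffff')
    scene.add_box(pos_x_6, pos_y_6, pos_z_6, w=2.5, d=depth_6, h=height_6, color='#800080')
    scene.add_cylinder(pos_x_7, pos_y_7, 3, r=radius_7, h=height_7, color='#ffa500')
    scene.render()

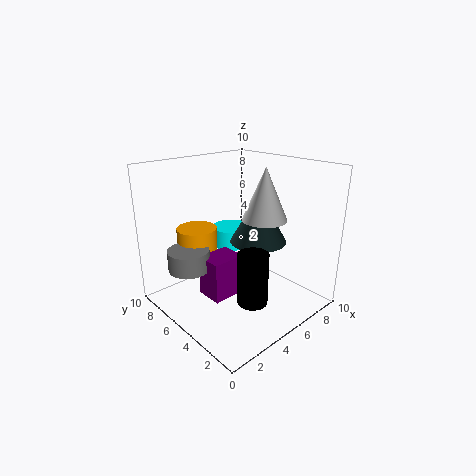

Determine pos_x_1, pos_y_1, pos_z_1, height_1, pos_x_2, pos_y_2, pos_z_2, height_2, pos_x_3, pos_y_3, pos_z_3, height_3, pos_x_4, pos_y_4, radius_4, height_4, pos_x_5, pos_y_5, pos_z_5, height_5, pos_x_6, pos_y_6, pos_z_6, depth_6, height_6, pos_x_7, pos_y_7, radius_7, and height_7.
pos_x_1 = 7, pos_y_1 = 8, pos_z_1 = 3, height_1 = 1.5, pos_x_2 = 2.5, pos_y_2 = 7.5, pos_z_2 = 2.5, height_2 = 1.5, pos_x_3 = 6.5, pos_y_3 = 4.5, pos_z_3 = 4.5, height_3 = 3.5, pos_x_4 = 4, pos_y_4 = 2.5, radius_4 = 1, height_4 = 3.5, pos_x_5 = 6, pos_y_5 = 3.5, pos_z_5 = 6.5, height_5 = 3.5, pos_x_6 = 3, pos_y_6 = 5, pos_z_6 = 0.5, depth_6 = 2, height_6 = 3, pos_x_7 = 4, pos_y_7 = 8.5, radius_7 = 1.5, height_7 = 2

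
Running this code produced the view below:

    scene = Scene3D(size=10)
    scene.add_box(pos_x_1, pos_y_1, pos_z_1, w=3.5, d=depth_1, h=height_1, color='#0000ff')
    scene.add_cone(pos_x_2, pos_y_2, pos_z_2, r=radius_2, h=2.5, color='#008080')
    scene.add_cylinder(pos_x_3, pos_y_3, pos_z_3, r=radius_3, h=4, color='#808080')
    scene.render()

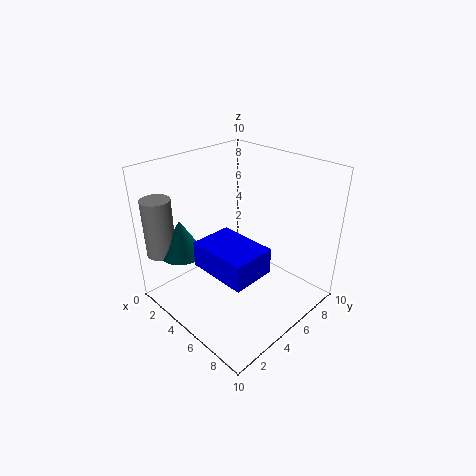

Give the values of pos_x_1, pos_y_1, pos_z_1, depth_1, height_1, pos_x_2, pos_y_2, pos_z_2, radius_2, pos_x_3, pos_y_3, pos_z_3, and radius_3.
pos_x_1 = 6, pos_y_1 = 0.5, pos_z_1 = 5.5, depth_1 = 2.5, height_1 = 1.5, pos_x_2 = 2.5, pos_y_2 = 2, pos_z_2 = 4, radius_2 = 1.5, pos_x_3 = 1.5, pos_y_3 = 1, pos_z_3 = 4, radius_3 = 1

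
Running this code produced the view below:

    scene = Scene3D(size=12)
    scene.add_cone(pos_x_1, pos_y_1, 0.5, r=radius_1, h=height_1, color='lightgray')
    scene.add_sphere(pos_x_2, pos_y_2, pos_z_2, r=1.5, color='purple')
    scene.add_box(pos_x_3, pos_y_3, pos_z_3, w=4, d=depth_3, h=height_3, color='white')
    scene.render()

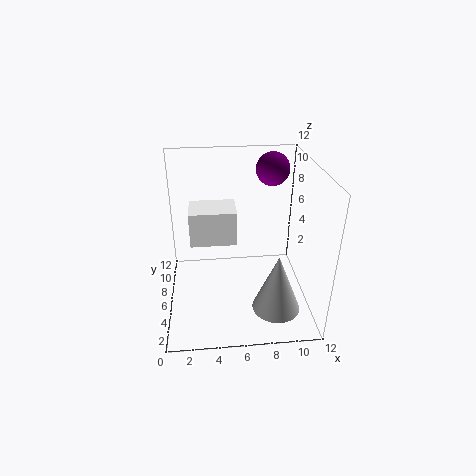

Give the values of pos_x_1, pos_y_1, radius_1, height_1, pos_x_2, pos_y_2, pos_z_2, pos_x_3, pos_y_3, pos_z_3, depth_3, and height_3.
pos_x_1 = 9, pos_y_1 = 3.5, radius_1 = 2, height_1 = 5, pos_x_2 = 9.5, pos_y_2 = 10, pos_z_2 = 10.5, pos_x_3 = 2, pos_y_3 = 6.5, pos_z_3 = 5, depth_3 = 3, height_3 = 3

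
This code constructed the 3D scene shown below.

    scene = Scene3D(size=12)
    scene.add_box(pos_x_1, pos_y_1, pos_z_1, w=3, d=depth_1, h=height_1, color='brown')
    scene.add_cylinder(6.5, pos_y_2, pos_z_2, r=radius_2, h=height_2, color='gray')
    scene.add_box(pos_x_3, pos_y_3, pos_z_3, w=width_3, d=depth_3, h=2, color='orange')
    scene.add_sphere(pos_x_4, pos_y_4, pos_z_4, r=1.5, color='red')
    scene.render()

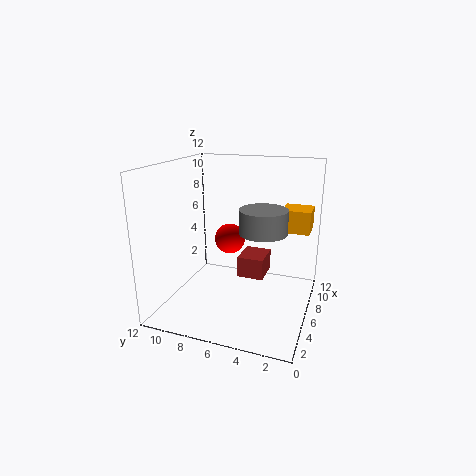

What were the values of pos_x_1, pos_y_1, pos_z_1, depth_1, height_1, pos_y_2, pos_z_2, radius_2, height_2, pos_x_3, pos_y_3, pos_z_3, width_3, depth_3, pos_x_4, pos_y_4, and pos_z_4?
pos_x_1 = 8.5, pos_y_1 = 4.5, pos_z_1 = 1, depth_1 = 2.5, height_1 = 2, pos_y_2 = 4, pos_z_2 = 6.5, radius_2 = 2, height_2 = 2, pos_x_3 = 8.5, pos_y_3 = 0.5, pos_z_3 = 6, width_3 = 2.5, depth_3 = 2.5, pos_x_4 = 10.5, pos_y_4 = 8.5, pos_z_4 = 4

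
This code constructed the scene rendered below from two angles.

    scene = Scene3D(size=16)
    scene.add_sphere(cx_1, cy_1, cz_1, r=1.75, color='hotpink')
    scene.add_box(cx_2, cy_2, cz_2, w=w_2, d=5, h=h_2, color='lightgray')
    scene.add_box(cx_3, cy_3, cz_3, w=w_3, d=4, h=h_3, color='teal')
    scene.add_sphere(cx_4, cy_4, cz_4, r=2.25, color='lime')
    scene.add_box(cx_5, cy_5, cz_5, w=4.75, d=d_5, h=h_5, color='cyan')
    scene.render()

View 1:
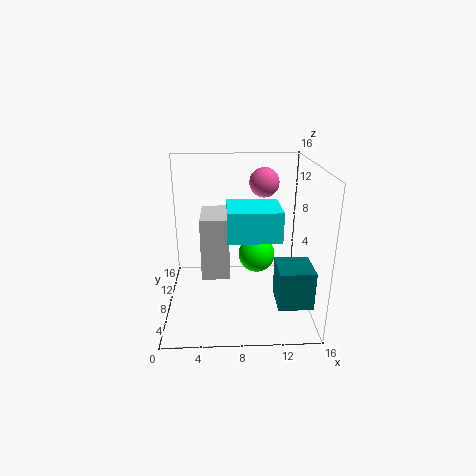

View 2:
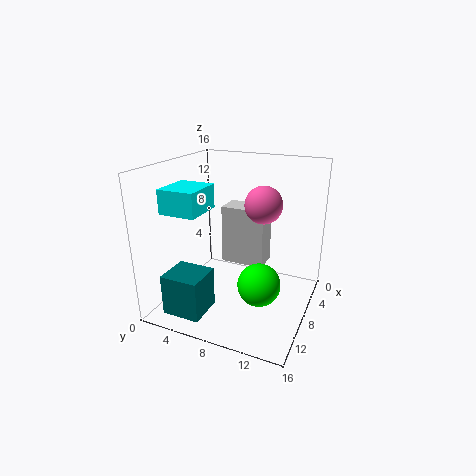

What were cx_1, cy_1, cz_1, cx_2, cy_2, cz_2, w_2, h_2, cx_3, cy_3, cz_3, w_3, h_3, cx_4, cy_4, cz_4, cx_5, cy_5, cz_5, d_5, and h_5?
cx_1 = 11.25; cy_1 = 12; cz_1 = 13.25; cx_2 = 4; cy_2 = 5.5; cz_2 = 4.25; w_2 = 3; h_2 = 6.75; cx_3 = 12; cy_3 = 3; cz_3 = 1.75; w_3 = 3.75; h_3 = 4.25; cx_4 = 10.5; cy_4 = 11.5; cz_4 = 4.25; cx_5 = 6.75; cy_5 = 0.25; cz_5 = 10.75; d_5 = 4.25; h_5 = 2.75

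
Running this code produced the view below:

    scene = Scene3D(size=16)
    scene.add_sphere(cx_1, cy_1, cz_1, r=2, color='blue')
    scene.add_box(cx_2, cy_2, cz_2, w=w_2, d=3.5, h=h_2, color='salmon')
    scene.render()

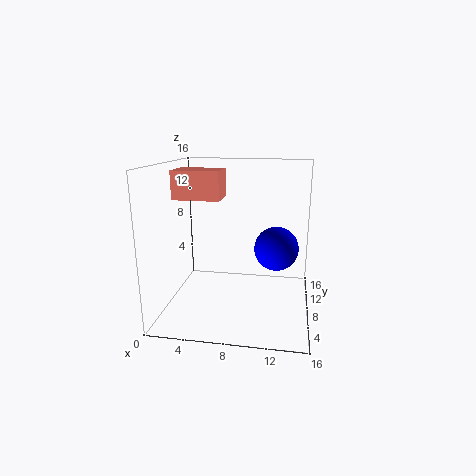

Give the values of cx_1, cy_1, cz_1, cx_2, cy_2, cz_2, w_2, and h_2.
cx_1 = 12.5
cy_1 = 2.5
cz_1 = 9
cx_2 = 1.5
cy_2 = 5.5
cz_2 = 12.5
w_2 = 5
h_2 = 3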